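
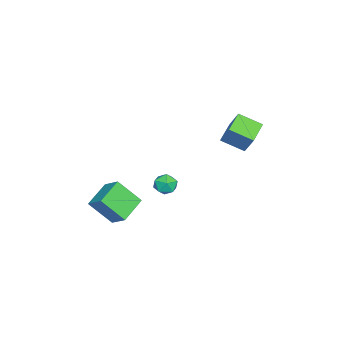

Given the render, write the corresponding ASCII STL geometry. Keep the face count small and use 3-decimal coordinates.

solid 
facet normal -0.950 0.114 0.289
outer loop
vertex 1.635 3.436 5.233
vertex 1.596 4.941 4.51
vertex 1.157 2.793 3.918
endloop
endfacet
facet normal 0.023 -0.901 0.433
outer loop
vertex 2.764 2.599 3.43
vertex 1.635 3.436 5.233
vertex 1.157 2.793 3.918
endloop
endfacet
facet normal -0.951 0.115 0.289
outer loop
vertex 1.157 2.793 3.918
vertex 1.596 4.941 4.51
vertex 1.119 4.298 3.195
endloop
endfacet
facet normal -0.310 -0.418 -0.854
outer loop
vertex 1.119 4.298 3.195
vertex 2.764 2.599 3.43
vertex 1.157 2.793 3.918
endloop
endfacet
facet normal 0.310 0.418 0.854
outer loop
vertex 1.635 3.436 5.233
vertex 3.203 4.747 4.022
vertex 1.596 4.941 4.51
endloop
endfacet
facet normal 0.023 -0.901 0.433
outer loop
vertex 3.241 3.242 4.745
vertex 1.635 3.436 5.233
vertex 2.764 2.599 3.43
endloop
endfacet
facet normal 0.310 0.418 0.854
outer loop
vertex 3.241 3.242 4.745
vertex 3.203 4.747 4.022
vertex 1.635 3.436 5.233
endloop
endfacet
facet normal -0.023 0.901 -0.433
outer loop
vertex 1.596 4.941 4.51
vertex 3.203 4.747 4.022
vertex 1.119 4.298 3.195
endloop
endfacet
facet normal -0.310 -0.418 -0.854
outer loop
vertex 2.725 4.104 2.707
vertex 2.764 2.599 3.43
vertex 1.119 4.298 3.195
endloop
endfacet
facet normal -0.023 0.901 -0.433
outer loop
vertex 1.119 4.298 3.195
vertex 3.203 4.747 4.022
vertex 2.725 4.104 2.707
endloop
endfacet
facet normal 0.951 -0.114 -0.289
outer loop
vertex 2.725 4.104 2.707
vertex 3.241 3.242 4.745
vertex 2.764 2.599 3.43
endloop
endfacet
facet normal 0.950 -0.115 -0.289
outer loop
vertex 3.203 4.747 4.022
vertex 3.241 3.242 4.745
vertex 2.725 4.104 2.707
endloop
endfacet
facet normal -0.895 0.271 0.354
outer loop
vertex 2.612 -4.732 -1.872
vertex 3.264 -3.708 -1.008
vertex 2.425 -3.27 -3.464
endloop
endfacet
facet normal -0.437 -0.687 -0.580
outer loop
vertex 4.216 -3.812 -4.172
vertex 2.612 -4.732 -1.872
vertex 2.425 -3.27 -3.464
endloop
endfacet
facet normal -0.895 0.271 0.354
outer loop
vertex 2.425 -3.27 -3.464
vertex 3.264 -3.708 -1.008
vertex 3.077 -2.246 -2.6
endloop
endfacet
facet normal -0.086 0.674 -0.734
outer loop
vertex 3.077 -2.246 -2.6
vertex 4.216 -3.812 -4.172
vertex 2.425 -3.27 -3.464
endloop
endfacet
facet normal 0.086 -0.674 0.734
outer loop
vertex 2.612 -4.732 -1.872
vertex 5.055 -4.25 -1.716
vertex 3.264 -3.708 -1.008
endloop
endfacet
facet normal -0.437 -0.687 -0.580
outer loop
vertex 4.403 -5.274 -2.58
vertex 2.612 -4.732 -1.872
vertex 4.216 -3.812 -4.172
endloop
endfacet
facet normal 0.086 -0.674 0.734
outer loop
vertex 4.403 -5.274 -2.58
vertex 5.055 -4.25 -1.716
vertex 2.612 -4.732 -1.872
endloop
endfacet
facet normal 0.437 0.687 0.580
outer loop
vertex 3.264 -3.708 -1.008
vertex 5.055 -4.25 -1.716
vertex 3.077 -2.246 -2.6
endloop
endfacet
facet normal -0.086 0.674 -0.734
outer loop
vertex 4.868 -2.788 -3.308
vertex 4.216 -3.812 -4.172
vertex 3.077 -2.246 -2.6
endloop
endfacet
facet normal 0.437 0.687 0.580
outer loop
vertex 3.077 -2.246 -2.6
vertex 5.055 -4.25 -1.716
vertex 4.868 -2.788 -3.308
endloop
endfacet
facet normal 0.895 -0.271 -0.354
outer loop
vertex 4.868 -2.788 -3.308
vertex 4.403 -5.274 -2.58
vertex 4.216 -3.812 -4.172
endloop
endfacet
facet normal 0.895 -0.271 -0.354
outer loop
vertex 5.055 -4.25 -1.716
vertex 4.403 -5.274 -2.58
vertex 4.868 -2.788 -3.308
endloop
endfacet
facet normal -0.732 -0.188 0.655
outer loop
vertex 0.235 -1.072 -2.075
vertex 0.523 -1.903 -1.992
vertex 0.837 -1.271 -1.46
endloop
endfacet
facet normal -0.534 0.498 0.684
outer loop
vertex 0.235 -1.072 -2.075
vertex 0.837 -1.271 -1.46
vertex 0.919 -0.531 -1.935
endloop
endfacet
facet normal -0.624 0.780 0.035
outer loop
vertex 0.235 -1.072 -2.075
vertex 0.919 -0.531 -1.935
vertex 0.655 -0.705 -2.76
endloop
endfacet
facet normal -0.879 0.269 -0.395
outer loop
vertex 0.235 -1.072 -2.075
vertex 0.655 -0.705 -2.76
vertex 0.411 -1.553 -2.795
endloop
endfacet
facet normal -0.944 -0.328 -0.011
outer loop
vertex 0.235 -1.072 -2.075
vertex 0.411 -1.553 -2.795
vertex 0.523 -1.903 -1.992
endloop
endfacet
facet normal 0.163 0.520 0.838
outer loop
vertex 0.919 -0.531 -1.935
vertex 0.837 -1.271 -1.46
vertex 1.629 -1.027 -1.765
endloop
endfacet
facet normal -0.157 -0.589 0.793
outer loop
vertex 0.837 -1.271 -1.46
vertex 0.523 -1.903 -1.992
vertex 1.385 -1.875 -1.8
endloop
endfacet
facet normal -0.502 -0.816 -0.286
outer loop
vertex 0.523 -1.903 -1.992
vertex 0.411 -1.553 -2.795
vertex 1.121 -2.049 -2.625
endloop
endfacet
facet normal -0.395 0.151 -0.906
outer loop
vertex 0.411 -1.553 -2.795
vertex 0.655 -0.705 -2.76
vertex 1.203 -1.309 -3.1
endloop
endfacet
facet normal 0.015 0.977 -0.211
outer loop
vertex 0.655 -0.705 -2.76
vertex 0.919 -0.531 -1.935
vertex 1.517 -0.677 -2.568
endloop
endfacet
facet normal 0.879 -0.269 0.395
outer loop
vertex 1.805 -1.508 -2.485
vertex 1.629 -1.027 -1.765
vertex 1.385 -1.875 -1.8
endloop
endfacet
facet normal 0.624 -0.780 -0.035
outer loop
vertex 1.805 -1.508 -2.485
vertex 1.385 -1.875 -1.8
vertex 1.121 -2.049 -2.625
endloop
endfacet
facet normal 0.534 -0.498 -0.684
outer loop
vertex 1.805 -1.508 -2.485
vertex 1.121 -2.049 -2.625
vertex 1.203 -1.309 -3.1
endloop
endfacet
facet normal 0.732 0.188 -0.655
outer loop
vertex 1.805 -1.508 -2.485
vertex 1.203 -1.309 -3.1
vertex 1.517 -0.677 -2.568
endloop
endfacet
facet normal 0.944 0.328 0.011
outer loop
vertex 1.805 -1.508 -2.485
vertex 1.517 -0.677 -2.568
vertex 1.629 -1.027 -1.765
endloop
endfacet
facet normal 0.395 -0.151 0.906
outer loop
vertex 1.385 -1.875 -1.8
vertex 1.629 -1.027 -1.765
vertex 0.837 -1.271 -1.46
endloop
endfacet
facet normal -0.015 -0.977 0.211
outer loop
vertex 1.121 -2.049 -2.625
vertex 1.385 -1.875 -1.8
vertex 0.523 -1.903 -1.992
endloop
endfacet
facet normal -0.163 -0.520 -0.838
outer loop
vertex 1.203 -1.309 -3.1
vertex 1.121 -2.049 -2.625
vertex 0.411 -1.553 -2.795
endloop
endfacet
facet normal 0.157 0.589 -0.793
outer loop
vertex 1.517 -0.677 -2.568
vertex 1.203 -1.309 -3.1
vertex 0.655 -0.705 -2.76
endloop
endfacet
facet normal 0.502 0.816 0.286
outer loop
vertex 1.629 -1.027 -1.765
vertex 1.517 -0.677 -2.568
vertex 0.919 -0.531 -1.935
endloop
endfacet

endsolid


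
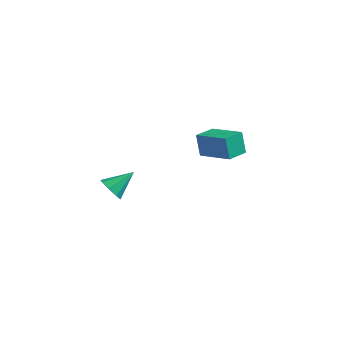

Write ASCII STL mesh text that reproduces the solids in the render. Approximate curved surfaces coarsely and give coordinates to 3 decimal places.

solid 
facet normal -0.531 -0.693 -0.486
outer loop
vertex -2.389 -3.648 -1.982
vertex -2.736 -3.817 -1.362
vertex -2.853 -3.345 -1.907
endloop
endfacet
facet normal 0.374 0.718 -0.586
outer loop
vertex -2.389 -3.648 -1.982
vertex -2.853 -3.345 -1.907
vertex -1.944 -2.783 -0.638
endloop
endfacet
facet normal -0.531 -0.694 -0.487
outer loop
vertex -2.853 -3.345 -1.907
vertex -2.736 -3.817 -1.362
vertex -3.248 -3.319 -1.513
endloop
endfacet
facet normal -0.206 0.941 -0.269
outer loop
vertex -2.853 -3.345 -1.907
vertex -3.248 -3.319 -1.513
vertex -1.944 -2.783 -0.638
endloop
endfacet
facet normal -0.531 -0.694 -0.486
outer loop
vertex -3.248 -3.319 -1.513
vertex -2.736 -3.817 -1.362
vertex -3.343 -3.584 -1.031
endloop
endfacet
facet normal -0.537 0.779 0.323
outer loop
vertex -3.248 -3.319 -1.513
vertex -3.343 -3.584 -1.031
vertex -1.944 -2.783 -0.638
endloop
endfacet
facet normal -0.532 -0.693 -0.487
outer loop
vertex -3.343 -3.584 -1.031
vertex -2.736 -3.817 -1.362
vertex -3.083 -3.986 -0.743
endloop
endfacet
facet normal -0.425 0.329 0.843
outer loop
vertex -3.343 -3.584 -1.031
vertex -3.083 -3.986 -0.743
vertex -1.944 -2.783 -0.638
endloop
endfacet
facet normal -0.530 -0.695 -0.487
outer loop
vertex -3.083 -3.986 -0.743
vertex -2.736 -3.817 -1.362
vertex -2.619 -4.288 -0.817
endloop
endfacet
facet normal 0.063 -0.146 0.987
outer loop
vertex -3.083 -3.986 -0.743
vertex -2.619 -4.288 -0.817
vertex -1.944 -2.783 -0.638
endloop
endfacet
facet normal -0.532 -0.694 -0.486
outer loop
vertex -2.619 -4.288 -0.817
vertex -2.736 -3.817 -1.362
vertex -2.224 -4.315 -1.211
endloop
endfacet
facet normal 0.644 -0.368 0.671
outer loop
vertex -2.619 -4.288 -0.817
vertex -2.224 -4.315 -1.211
vertex -1.944 -2.783 -0.638
endloop
endfacet
facet normal -0.531 -0.694 -0.486
outer loop
vertex -2.224 -4.315 -1.211
vertex -2.736 -3.817 -1.362
vertex -2.128 -4.05 -1.694
endloop
endfacet
facet normal 0.975 -0.208 0.080
outer loop
vertex -2.224 -4.315 -1.211
vertex -2.128 -4.05 -1.694
vertex -1.944 -2.783 -0.638
endloop
endfacet
facet normal -0.531 -0.694 -0.486
outer loop
vertex -2.128 -4.05 -1.694
vertex -2.736 -3.817 -1.362
vertex -2.389 -3.648 -1.982
endloop
endfacet
facet normal 0.863 0.243 -0.442
outer loop
vertex -2.128 -4.05 -1.694
vertex -2.389 -3.648 -1.982
vertex -1.944 -2.783 -0.638
endloop
endfacet
facet normal -0.871 0.287 -0.399
outer loop
vertex -0.845 2.863 -2.304
vertex -0.363 3.964 -2.564
vertex -0.462 2.423 -3.455
endloop
endfacet
facet normal -0.392 -0.895 0.212
outer loop
vertex 1.323 1.836 -2.636
vertex -0.845 2.863 -2.304
vertex -0.462 2.423 -3.455
endloop
endfacet
facet normal -0.871 0.287 -0.399
outer loop
vertex -0.462 2.423 -3.455
vertex -0.363 3.964 -2.564
vertex 0.02 3.525 -3.715
endloop
endfacet
facet normal 0.297 -0.340 -0.892
outer loop
vertex 0.02 3.525 -3.715
vertex 1.323 1.836 -2.636
vertex -0.462 2.423 -3.455
endloop
endfacet
facet normal -0.297 0.341 0.892
outer loop
vertex -0.845 2.863 -2.304
vertex 1.422 3.377 -1.745
vertex -0.363 3.964 -2.564
endloop
endfacet
facet normal -0.392 -0.895 0.211
outer loop
vertex 0.94 2.275 -1.485
vertex -0.845 2.863 -2.304
vertex 1.323 1.836 -2.636
endloop
endfacet
facet normal -0.297 0.340 0.892
outer loop
vertex 0.94 2.275 -1.485
vertex 1.422 3.377 -1.745
vertex -0.845 2.863 -2.304
endloop
endfacet
facet normal 0.391 0.896 -0.211
outer loop
vertex -0.363 3.964 -2.564
vertex 1.422 3.377 -1.745
vertex 0.02 3.525 -3.715
endloop
endfacet
facet normal 0.297 -0.341 -0.892
outer loop
vertex 1.805 2.937 -2.896
vertex 1.323 1.836 -2.636
vertex 0.02 3.525 -3.715
endloop
endfacet
facet normal 0.392 0.895 -0.212
outer loop
vertex 0.02 3.525 -3.715
vertex 1.422 3.377 -1.745
vertex 1.805 2.937 -2.896
endloop
endfacet
facet normal 0.871 -0.287 0.399
outer loop
vertex 1.805 2.937 -2.896
vertex 0.94 2.275 -1.485
vertex 1.323 1.836 -2.636
endloop
endfacet
facet normal 0.871 -0.287 0.399
outer loop
vertex 1.422 3.377 -1.745
vertex 0.94 2.275 -1.485
vertex 1.805 2.937 -2.896
endloop
endfacet

endsolid


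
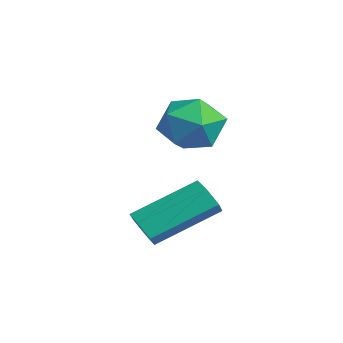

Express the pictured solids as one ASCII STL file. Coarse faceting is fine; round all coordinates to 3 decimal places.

solid 
facet normal -0.433 0.193 0.881
outer loop
vertex -2.036 2.13 2.29
vertex -2.11 1.171 2.464
vertex -1.312 1.659 2.749
endloop
endfacet
facet normal 0.022 0.715 0.699
outer loop
vertex -2.036 2.13 2.29
vertex -1.312 1.659 2.749
vertex -1.105 2.324 2.063
endloop
endfacet
facet normal -0.187 0.980 0.072
outer loop
vertex -2.036 2.13 2.29
vertex -1.105 2.324 2.063
vertex -1.775 2.248 1.355
endloop
endfacet
facet normal -0.770 0.623 -0.136
outer loop
vertex -2.036 2.13 2.29
vertex -1.775 2.248 1.355
vertex -2.396 1.535 1.603
endloop
endfacet
facet normal -0.921 0.137 0.364
outer loop
vertex -2.036 2.13 2.29
vertex -2.396 1.535 1.603
vertex -2.11 1.171 2.464
endloop
endfacet
facet normal 0.668 0.424 0.612
outer loop
vertex -1.105 2.324 2.063
vertex -1.312 1.659 2.749
vertex -0.604 1.485 2.097
endloop
endfacet
facet normal -0.067 -0.419 0.905
outer loop
vertex -1.312 1.659 2.749
vertex -2.11 1.171 2.464
vertex -1.225 0.772 2.345
endloop
endfacet
facet normal -0.858 -0.509 0.070
outer loop
vertex -2.11 1.171 2.464
vertex -2.396 1.535 1.603
vertex -1.895 0.696 1.637
endloop
endfacet
facet normal -0.613 0.277 -0.740
outer loop
vertex -2.396 1.535 1.603
vertex -1.775 2.248 1.355
vertex -1.688 1.361 0.951
endloop
endfacet
facet normal 0.330 0.853 -0.404
outer loop
vertex -1.775 2.248 1.355
vertex -1.105 2.324 2.063
vertex -0.89 1.849 1.236
endloop
endfacet
facet normal 0.770 -0.623 0.136
outer loop
vertex -0.964 0.89 1.41
vertex -0.604 1.485 2.097
vertex -1.225 0.772 2.345
endloop
endfacet
facet normal 0.187 -0.980 -0.072
outer loop
vertex -0.964 0.89 1.41
vertex -1.225 0.772 2.345
vertex -1.895 0.696 1.637
endloop
endfacet
facet normal -0.022 -0.715 -0.699
outer loop
vertex -0.964 0.89 1.41
vertex -1.895 0.696 1.637
vertex -1.688 1.361 0.951
endloop
endfacet
facet normal 0.433 -0.193 -0.881
outer loop
vertex -0.964 0.89 1.41
vertex -1.688 1.361 0.951
vertex -0.89 1.849 1.236
endloop
endfacet
facet normal 0.921 -0.137 -0.364
outer loop
vertex -0.964 0.89 1.41
vertex -0.89 1.849 1.236
vertex -0.604 1.485 2.097
endloop
endfacet
facet normal 0.613 -0.277 0.740
outer loop
vertex -1.225 0.772 2.345
vertex -0.604 1.485 2.097
vertex -1.312 1.659 2.749
endloop
endfacet
facet normal -0.330 -0.853 0.404
outer loop
vertex -1.895 0.696 1.637
vertex -1.225 0.772 2.345
vertex -2.11 1.171 2.464
endloop
endfacet
facet normal -0.668 -0.424 -0.612
outer loop
vertex -1.688 1.361 0.951
vertex -1.895 0.696 1.637
vertex -2.396 1.535 1.603
endloop
endfacet
facet normal 0.067 0.419 -0.905
outer loop
vertex -0.89 1.849 1.236
vertex -1.688 1.361 0.951
vertex -1.775 2.248 1.355
endloop
endfacet
facet normal 0.858 0.509 -0.070
outer loop
vertex -0.604 1.485 2.097
vertex -0.89 1.849 1.236
vertex -1.105 2.324 2.063
endloop
endfacet
facet normal -0.014 -0.879 -0.477
outer loop
vertex 0.517 -0.521 -0.555
vertex 0.156 -0.306 -0.94
vertex 0.718 -0.269 -1.025
endloop
endfacet
facet normal 0.936 -0.180 0.304
outer loop
vertex 0.517 -0.521 -0.555
vertex 0.718 -0.269 -1.025
vertex 0.545 1.211 0.385
endloop
endfacet
facet normal 0.936 -0.180 0.304
outer loop
vertex 0.545 1.211 0.385
vertex 0.718 -0.269 -1.025
vertex 0.746 1.463 -0.085
endloop
endfacet
facet normal 0.014 0.879 0.477
outer loop
vertex 0.545 1.211 0.385
vertex 0.746 1.463 -0.085
vertex 0.184 1.426 -0.0
endloop
endfacet
facet normal -0.014 -0.879 -0.477
outer loop
vertex 0.718 -0.269 -1.025
vertex 0.156 -0.306 -0.94
vertex 0.357 -0.054 -1.41
endloop
endfacet
facet normal 0.774 0.293 -0.562
outer loop
vertex 0.718 -0.269 -1.025
vertex 0.357 -0.054 -1.41
vertex 0.746 1.463 -0.085
endloop
endfacet
facet normal 0.773 0.293 -0.562
outer loop
vertex 0.746 1.463 -0.085
vertex 0.357 -0.054 -1.41
vertex 0.385 1.677 -0.47
endloop
endfacet
facet normal 0.014 0.879 0.476
outer loop
vertex 0.746 1.463 -0.085
vertex 0.385 1.677 -0.47
vertex 0.184 1.426 -0.0
endloop
endfacet
facet normal -0.014 -0.879 -0.477
outer loop
vertex 0.357 -0.054 -1.41
vertex 0.156 -0.306 -0.94
vertex -0.205 -0.091 -1.325
endloop
endfacet
facet normal -0.162 0.473 -0.866
outer loop
vertex 0.357 -0.054 -1.41
vertex -0.205 -0.091 -1.325
vertex 0.385 1.677 -0.47
endloop
endfacet
facet normal -0.161 0.473 -0.866
outer loop
vertex 0.385 1.677 -0.47
vertex -0.205 -0.091 -1.325
vertex -0.177 1.641 -0.385
endloop
endfacet
facet normal 0.016 0.879 0.476
outer loop
vertex 0.385 1.677 -0.47
vertex -0.177 1.641 -0.385
vertex 0.184 1.426 -0.0
endloop
endfacet
facet normal -0.014 -0.879 -0.477
outer loop
vertex -0.205 -0.091 -1.325
vertex 0.156 -0.306 -0.94
vertex -0.406 -0.343 -0.855
endloop
endfacet
facet normal -0.936 0.180 -0.304
outer loop
vertex -0.205 -0.091 -1.325
vertex -0.406 -0.343 -0.855
vertex -0.177 1.641 -0.385
endloop
endfacet
facet normal -0.936 0.180 -0.304
outer loop
vertex -0.177 1.641 -0.385
vertex -0.406 -0.343 -0.855
vertex -0.378 1.389 0.085
endloop
endfacet
facet normal 0.014 0.879 0.477
outer loop
vertex -0.177 1.641 -0.385
vertex -0.378 1.389 0.085
vertex 0.184 1.426 -0.0
endloop
endfacet
facet normal -0.014 -0.879 -0.476
outer loop
vertex -0.406 -0.343 -0.855
vertex 0.156 -0.306 -0.94
vertex -0.045 -0.557 -0.47
endloop
endfacet
facet normal -0.773 -0.293 0.562
outer loop
vertex -0.406 -0.343 -0.855
vertex -0.045 -0.557 -0.47
vertex -0.378 1.389 0.085
endloop
endfacet
facet normal -0.774 -0.293 0.562
outer loop
vertex -0.378 1.389 0.085
vertex -0.045 -0.557 -0.47
vertex -0.017 1.174 0.47
endloop
endfacet
facet normal 0.014 0.879 0.477
outer loop
vertex -0.378 1.389 0.085
vertex -0.017 1.174 0.47
vertex 0.184 1.426 -0.0
endloop
endfacet
facet normal -0.016 -0.879 -0.476
outer loop
vertex -0.045 -0.557 -0.47
vertex 0.156 -0.306 -0.94
vertex 0.517 -0.521 -0.555
endloop
endfacet
facet normal 0.161 -0.473 0.866
outer loop
vertex -0.045 -0.557 -0.47
vertex 0.517 -0.521 -0.555
vertex -0.017 1.174 0.47
endloop
endfacet
facet normal 0.162 -0.473 0.866
outer loop
vertex -0.017 1.174 0.47
vertex 0.517 -0.521 -0.555
vertex 0.545 1.211 0.385
endloop
endfacet
facet normal 0.014 0.879 0.477
outer loop
vertex -0.017 1.174 0.47
vertex 0.545 1.211 0.385
vertex 0.184 1.426 -0.0
endloop
endfacet

endsolid


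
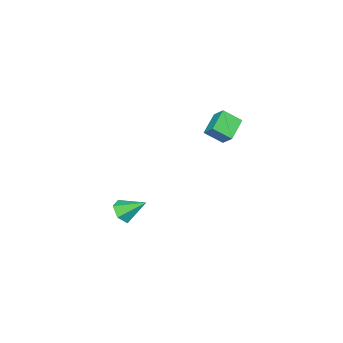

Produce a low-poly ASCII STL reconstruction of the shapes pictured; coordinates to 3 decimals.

solid 
facet normal 0.257 -0.771 -0.583
outer loop
vertex 1.539 -2.047 -3.498
vertex 1.018 -1.745 -4.126
vertex 1.85 -1.493 -4.093
endloop
endfacet
facet normal 0.717 0.282 0.637
outer loop
vertex 1.539 -2.047 -3.498
vertex 1.85 -1.493 -4.093
vertex 0.582 -0.435 -3.134
endloop
endfacet
facet normal 0.257 -0.771 -0.583
outer loop
vertex 1.85 -1.493 -4.093
vertex 1.018 -1.745 -4.126
vertex 1.329 -1.191 -4.721
endloop
endfacet
facet normal 0.590 0.801 -0.104
outer loop
vertex 1.85 -1.493 -4.093
vertex 1.329 -1.191 -4.721
vertex 0.582 -0.435 -3.134
endloop
endfacet
facet normal 0.257 -0.771 -0.583
outer loop
vertex 1.329 -1.191 -4.721
vertex 1.018 -1.745 -4.126
vertex 0.497 -1.443 -4.754
endloop
endfacet
facet normal -0.232 0.831 -0.505
outer loop
vertex 1.329 -1.191 -4.721
vertex 0.497 -1.443 -4.754
vertex 0.582 -0.435 -3.134
endloop
endfacet
facet normal 0.257 -0.771 -0.583
outer loop
vertex 0.497 -1.443 -4.754
vertex 1.018 -1.745 -4.126
vertex 0.186 -1.997 -4.159
endloop
endfacet
facet normal -0.925 0.343 -0.165
outer loop
vertex 0.497 -1.443 -4.754
vertex 0.186 -1.997 -4.159
vertex 0.582 -0.435 -3.134
endloop
endfacet
facet normal 0.256 -0.770 -0.584
outer loop
vertex 0.186 -1.997 -4.159
vertex 1.018 -1.745 -4.126
vertex 0.707 -2.299 -3.532
endloop
endfacet
facet normal -0.797 -0.177 0.577
outer loop
vertex 0.186 -1.997 -4.159
vertex 0.707 -2.299 -3.532
vertex 0.582 -0.435 -3.134
endloop
endfacet
facet normal 0.257 -0.770 -0.584
outer loop
vertex 0.707 -2.299 -3.532
vertex 1.018 -1.745 -4.126
vertex 1.539 -2.047 -3.498
endloop
endfacet
facet normal 0.023 -0.207 0.978
outer loop
vertex 0.707 -2.299 -3.532
vertex 1.539 -2.047 -3.498
vertex 0.582 -0.435 -3.134
endloop
endfacet
facet normal -0.446 0.672 -0.591
outer loop
vertex -2.307 3.421 3.105
vertex -2.057 4.169 3.767
vertex -0.963 3.645 2.345
endloop
endfacet
facet normal -0.243 -0.726 -0.643
outer loop
vertex -0.383 2.771 3.113
vertex -2.307 3.421 3.105
vertex -0.963 3.645 2.345
endloop
endfacet
facet normal -0.446 0.672 -0.591
outer loop
vertex -0.963 3.645 2.345
vertex -2.057 4.169 3.767
vertex -0.713 4.393 3.007
endloop
endfacet
facet normal 0.861 0.143 -0.487
outer loop
vertex -0.713 4.393 3.007
vertex -0.383 2.771 3.113
vertex -0.963 3.645 2.345
endloop
endfacet
facet normal -0.861 -0.143 0.487
outer loop
vertex -2.307 3.421 3.105
vertex -1.477 3.295 4.535
vertex -2.057 4.169 3.767
endloop
endfacet
facet normal -0.243 -0.726 -0.643
outer loop
vertex -1.727 2.547 3.873
vertex -2.307 3.421 3.105
vertex -0.383 2.771 3.113
endloop
endfacet
facet normal -0.861 -0.143 0.487
outer loop
vertex -1.727 2.547 3.873
vertex -1.477 3.295 4.535
vertex -2.307 3.421 3.105
endloop
endfacet
facet normal 0.243 0.726 0.643
outer loop
vertex -2.057 4.169 3.767
vertex -1.477 3.295 4.535
vertex -0.713 4.393 3.007
endloop
endfacet
facet normal 0.861 0.143 -0.487
outer loop
vertex -0.133 3.519 3.775
vertex -0.383 2.771 3.113
vertex -0.713 4.393 3.007
endloop
endfacet
facet normal 0.243 0.726 0.643
outer loop
vertex -0.713 4.393 3.007
vertex -1.477 3.295 4.535
vertex -0.133 3.519 3.775
endloop
endfacet
facet normal 0.446 -0.672 0.591
outer loop
vertex -0.133 3.519 3.775
vertex -1.727 2.547 3.873
vertex -0.383 2.771 3.113
endloop
endfacet
facet normal 0.446 -0.672 0.591
outer loop
vertex -1.477 3.295 4.535
vertex -1.727 2.547 3.873
vertex -0.133 3.519 3.775
endloop
endfacet

endsolid


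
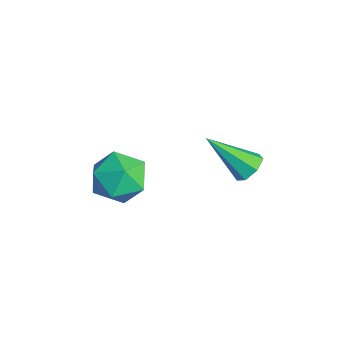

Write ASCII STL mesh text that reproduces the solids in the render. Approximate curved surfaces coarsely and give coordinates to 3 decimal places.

solid 
facet normal 0.381 0.646 -0.662
outer loop
vertex -0.975 0.358 -2.25
vertex -1.424 0.641 -2.232
vertex -0.989 0.691 -1.933
endloop
endfacet
facet normal 0.778 -0.416 0.471
outer loop
vertex -0.975 0.358 -2.25
vertex -0.989 0.691 -1.933
vertex -2.036 -0.401 -1.168
endloop
endfacet
facet normal 0.380 0.646 -0.662
outer loop
vertex -0.989 0.691 -1.933
vertex -1.424 0.641 -2.232
vertex -1.33 0.986 -1.841
endloop
endfacet
facet normal 0.422 0.213 0.881
outer loop
vertex -0.989 0.691 -1.933
vertex -1.33 0.986 -1.841
vertex -2.036 -0.401 -1.168
endloop
endfacet
facet normal 0.380 0.646 -0.662
outer loop
vertex -1.33 0.986 -1.841
vertex -1.424 0.641 -2.232
vertex -1.741 1.02 -2.044
endloop
endfacet
facet normal -0.335 0.544 0.769
outer loop
vertex -1.33 0.986 -1.841
vertex -1.741 1.02 -2.044
vertex -2.036 -0.401 -1.168
endloop
endfacet
facet normal 0.380 0.646 -0.662
outer loop
vertex -1.741 1.02 -2.044
vertex -1.424 0.641 -2.232
vertex -1.913 0.769 -2.388
endloop
endfacet
facet normal -0.919 0.327 0.221
outer loop
vertex -1.741 1.02 -2.044
vertex -1.913 0.769 -2.388
vertex -2.036 -0.401 -1.168
endloop
endfacet
facet normal 0.380 0.646 -0.662
outer loop
vertex -1.913 0.769 -2.388
vertex -1.424 0.641 -2.232
vertex -1.717 0.421 -2.615
endloop
endfacet
facet normal -0.895 -0.274 -0.353
outer loop
vertex -1.913 0.769 -2.388
vertex -1.717 0.421 -2.615
vertex -2.036 -0.401 -1.168
endloop
endfacet
facet normal 0.380 0.647 -0.662
outer loop
vertex -1.717 0.421 -2.615
vertex -1.424 0.641 -2.232
vertex -1.299 0.238 -2.554
endloop
endfacet
facet normal -0.278 -0.808 -0.520
outer loop
vertex -1.717 0.421 -2.615
vertex -1.299 0.238 -2.554
vertex -2.036 -0.401 -1.168
endloop
endfacet
facet normal 0.381 0.646 -0.661
outer loop
vertex -1.299 0.238 -2.554
vertex -1.424 0.641 -2.232
vertex -0.975 0.358 -2.25
endloop
endfacet
facet normal 0.467 -0.871 -0.153
outer loop
vertex -1.299 0.238 -2.554
vertex -0.975 0.358 -2.25
vertex -2.036 -0.401 -1.168
endloop
endfacet
facet normal 0.027 -0.333 0.943
outer loop
vertex -1.92 -2.71 -1.794
vertex -2.823 -2.753 -1.783
vertex -2.34 -3.469 -2.05
endloop
endfacet
facet normal 0.611 -0.535 0.584
outer loop
vertex -1.92 -2.71 -1.794
vertex -2.34 -3.469 -2.05
vertex -1.628 -3.167 -2.518
endloop
endfacet
facet normal 0.937 0.053 0.345
outer loop
vertex -1.92 -2.71 -1.794
vertex -1.628 -3.167 -2.518
vertex -1.671 -2.264 -2.54
endloop
endfacet
facet normal 0.556 0.619 0.555
outer loop
vertex -1.92 -2.71 -1.794
vertex -1.671 -2.264 -2.54
vertex -2.41 -2.008 -2.086
endloop
endfacet
facet normal -0.007 0.380 0.925
outer loop
vertex -1.92 -2.71 -1.794
vertex -2.41 -2.008 -2.086
vertex -2.823 -2.753 -1.783
endloop
endfacet
facet normal 0.401 -0.916 0.019
outer loop
vertex -1.628 -3.167 -2.518
vertex -2.34 -3.469 -2.05
vertex -2.35 -3.492 -2.954
endloop
endfacet
facet normal -0.543 -0.589 0.598
outer loop
vertex -2.34 -3.469 -2.05
vertex -2.823 -2.753 -1.783
vertex -3.089 -3.236 -2.5
endloop
endfacet
facet normal -0.598 0.563 0.570
outer loop
vertex -2.823 -2.753 -1.783
vertex -2.41 -2.008 -2.086
vertex -3.132 -2.333 -2.522
endloop
endfacet
facet normal 0.312 0.950 -0.028
outer loop
vertex -2.41 -2.008 -2.086
vertex -1.671 -2.264 -2.54
vertex -2.42 -2.031 -2.99
endloop
endfacet
facet normal 0.929 0.035 -0.368
outer loop
vertex -1.671 -2.264 -2.54
vertex -1.628 -3.167 -2.518
vertex -1.937 -2.747 -3.257
endloop
endfacet
facet normal -0.556 -0.619 -0.555
outer loop
vertex -2.84 -2.79 -3.246
vertex -2.35 -3.492 -2.954
vertex -3.089 -3.236 -2.5
endloop
endfacet
facet normal -0.937 -0.053 -0.345
outer loop
vertex -2.84 -2.79 -3.246
vertex -3.089 -3.236 -2.5
vertex -3.132 -2.333 -2.522
endloop
endfacet
facet normal -0.611 0.535 -0.584
outer loop
vertex -2.84 -2.79 -3.246
vertex -3.132 -2.333 -2.522
vertex -2.42 -2.031 -2.99
endloop
endfacet
facet normal -0.027 0.333 -0.943
outer loop
vertex -2.84 -2.79 -3.246
vertex -2.42 -2.031 -2.99
vertex -1.937 -2.747 -3.257
endloop
endfacet
facet normal 0.007 -0.380 -0.925
outer loop
vertex -2.84 -2.79 -3.246
vertex -1.937 -2.747 -3.257
vertex -2.35 -3.492 -2.954
endloop
endfacet
facet normal -0.312 -0.950 0.028
outer loop
vertex -3.089 -3.236 -2.5
vertex -2.35 -3.492 -2.954
vertex -2.34 -3.469 -2.05
endloop
endfacet
facet normal -0.929 -0.035 0.368
outer loop
vertex -3.132 -2.333 -2.522
vertex -3.089 -3.236 -2.5
vertex -2.823 -2.753 -1.783
endloop
endfacet
facet normal -0.401 0.916 -0.019
outer loop
vertex -2.42 -2.031 -2.99
vertex -3.132 -2.333 -2.522
vertex -2.41 -2.008 -2.086
endloop
endfacet
facet normal 0.543 0.589 -0.598
outer loop
vertex -1.937 -2.747 -3.257
vertex -2.42 -2.031 -2.99
vertex -1.671 -2.264 -2.54
endloop
endfacet
facet normal 0.598 -0.563 -0.570
outer loop
vertex -2.35 -3.492 -2.954
vertex -1.937 -2.747 -3.257
vertex -1.628 -3.167 -2.518
endloop
endfacet

endsolid


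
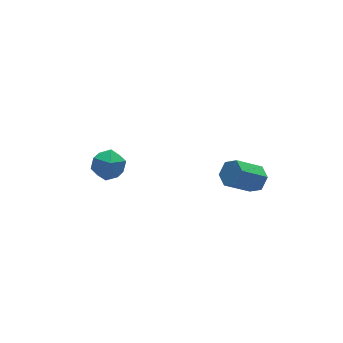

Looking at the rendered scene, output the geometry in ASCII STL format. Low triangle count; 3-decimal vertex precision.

solid 
facet normal 0.774 -0.058 -0.630
outer loop
vertex 2.29 -3.401 -0.356
vertex 1.775 -3.666 -0.964
vertex 1.918 -2.844 -0.864
endloop
endfacet
facet normal 0.452 0.747 0.488
outer loop
vertex 2.29 -3.401 -0.356
vertex 1.918 -2.844 -0.864
vertex 0.78 -3.289 0.873
endloop
endfacet
facet normal 0.452 0.747 0.488
outer loop
vertex 0.78 -3.289 0.873
vertex 1.918 -2.844 -0.864
vertex 0.408 -2.732 0.365
endloop
endfacet
facet normal -0.774 0.057 0.630
outer loop
vertex 0.78 -3.289 0.873
vertex 0.408 -2.732 0.365
vertex 0.265 -3.554 0.264
endloop
endfacet
facet normal 0.774 -0.058 -0.630
outer loop
vertex 1.918 -2.844 -0.864
vertex 1.775 -3.666 -0.964
vertex 1.403 -3.11 -1.472
endloop
endfacet
facet normal -0.158 0.947 -0.280
outer loop
vertex 1.918 -2.844 -0.864
vertex 1.403 -3.11 -1.472
vertex 0.408 -2.732 0.365
endloop
endfacet
facet normal -0.158 0.947 -0.280
outer loop
vertex 0.408 -2.732 0.365
vertex 1.403 -3.11 -1.472
vertex -0.107 -2.998 -0.243
endloop
endfacet
facet normal -0.774 0.057 0.631
outer loop
vertex 0.408 -2.732 0.365
vertex -0.107 -2.998 -0.243
vertex 0.265 -3.554 0.264
endloop
endfacet
facet normal 0.774 -0.057 -0.630
outer loop
vertex 1.403 -3.11 -1.472
vertex 1.775 -3.666 -0.964
vertex 1.26 -3.931 -1.573
endloop
endfacet
facet normal -0.609 0.201 -0.767
outer loop
vertex 1.403 -3.11 -1.472
vertex 1.26 -3.931 -1.573
vertex -0.107 -2.998 -0.243
endloop
endfacet
facet normal -0.609 0.201 -0.767
outer loop
vertex -0.107 -2.998 -0.243
vertex 1.26 -3.931 -1.573
vertex -0.25 -3.819 -0.344
endloop
endfacet
facet normal -0.774 0.057 0.631
outer loop
vertex -0.107 -2.998 -0.243
vertex -0.25 -3.819 -0.344
vertex 0.265 -3.554 0.264
endloop
endfacet
facet normal 0.774 -0.057 -0.630
outer loop
vertex 1.26 -3.931 -1.573
vertex 1.775 -3.666 -0.964
vertex 1.632 -4.488 -1.065
endloop
endfacet
facet normal -0.452 -0.747 -0.488
outer loop
vertex 1.26 -3.931 -1.573
vertex 1.632 -4.488 -1.065
vertex -0.25 -3.819 -0.344
endloop
endfacet
facet normal -0.452 -0.747 -0.488
outer loop
vertex -0.25 -3.819 -0.344
vertex 1.632 -4.488 -1.065
vertex 0.122 -4.376 0.164
endloop
endfacet
facet normal -0.774 0.058 0.630
outer loop
vertex -0.25 -3.819 -0.344
vertex 0.122 -4.376 0.164
vertex 0.265 -3.554 0.264
endloop
endfacet
facet normal 0.774 -0.057 -0.631
outer loop
vertex 1.632 -4.488 -1.065
vertex 1.775 -3.666 -0.964
vertex 2.147 -4.222 -0.457
endloop
endfacet
facet normal 0.158 -0.947 0.280
outer loop
vertex 1.632 -4.488 -1.065
vertex 2.147 -4.222 -0.457
vertex 0.122 -4.376 0.164
endloop
endfacet
facet normal 0.158 -0.947 0.280
outer loop
vertex 0.122 -4.376 0.164
vertex 2.147 -4.222 -0.457
vertex 0.637 -4.11 0.772
endloop
endfacet
facet normal -0.774 0.058 0.630
outer loop
vertex 0.122 -4.376 0.164
vertex 0.637 -4.11 0.772
vertex 0.265 -3.554 0.264
endloop
endfacet
facet normal 0.774 -0.057 -0.631
outer loop
vertex 2.147 -4.222 -0.457
vertex 1.775 -3.666 -0.964
vertex 2.29 -3.401 -0.356
endloop
endfacet
facet normal 0.609 -0.201 0.767
outer loop
vertex 2.147 -4.222 -0.457
vertex 2.29 -3.401 -0.356
vertex 0.637 -4.11 0.772
endloop
endfacet
facet normal 0.609 -0.201 0.767
outer loop
vertex 0.637 -4.11 0.772
vertex 2.29 -3.401 -0.356
vertex 0.78 -3.289 0.873
endloop
endfacet
facet normal -0.774 0.057 0.630
outer loop
vertex 0.637 -4.11 0.772
vertex 0.78 -3.289 0.873
vertex 0.265 -3.554 0.264
endloop
endfacet
facet normal -0.277 0.860 -0.429
outer loop
vertex -3.245 4.135 -4.728
vertex -4.275 4.021 -4.291
vertex -3.477 4.566 -3.715
endloop
endfacet
facet normal 0.419 0.866 -0.273
outer loop
vertex -3.245 4.135 -4.728
vertex -3.477 4.566 -3.715
vertex -2.499 4.038 -3.891
endloop
endfacet
facet normal 0.726 0.317 -0.610
outer loop
vertex -3.245 4.135 -4.728
vertex -2.499 4.038 -3.891
vertex -2.694 3.166 -4.576
endloop
endfacet
facet normal 0.220 -0.028 -0.975
outer loop
vertex -3.245 4.135 -4.728
vertex -2.694 3.166 -4.576
vertex -3.791 3.156 -4.823
endloop
endfacet
facet normal -0.400 0.307 -0.863
outer loop
vertex -3.245 4.135 -4.728
vertex -3.791 3.156 -4.823
vertex -4.275 4.021 -4.291
endloop
endfacet
facet normal 0.488 0.760 0.430
outer loop
vertex -2.499 4.038 -3.891
vertex -3.477 4.566 -3.715
vertex -3.069 3.864 -2.937
endloop
endfacet
facet normal -0.639 0.749 0.176
outer loop
vertex -3.477 4.566 -3.715
vertex -4.275 4.021 -4.291
vertex -4.166 3.854 -3.184
endloop
endfacet
facet normal -0.838 -0.145 -0.527
outer loop
vertex -4.275 4.021 -4.291
vertex -3.791 3.156 -4.823
vertex -4.361 2.982 -3.869
endloop
endfacet
facet normal 0.165 -0.687 -0.707
outer loop
vertex -3.791 3.156 -4.823
vertex -2.694 3.166 -4.576
vertex -3.383 2.454 -4.045
endloop
endfacet
facet normal 0.985 -0.129 -0.116
outer loop
vertex -2.694 3.166 -4.576
vertex -2.499 4.038 -3.891
vertex -2.585 2.999 -3.469
endloop
endfacet
facet normal -0.220 0.028 0.975
outer loop
vertex -3.615 2.885 -3.032
vertex -3.069 3.864 -2.937
vertex -4.166 3.854 -3.184
endloop
endfacet
facet normal -0.726 -0.317 0.610
outer loop
vertex -3.615 2.885 -3.032
vertex -4.166 3.854 -3.184
vertex -4.361 2.982 -3.869
endloop
endfacet
facet normal -0.419 -0.866 0.273
outer loop
vertex -3.615 2.885 -3.032
vertex -4.361 2.982 -3.869
vertex -3.383 2.454 -4.045
endloop
endfacet
facet normal 0.277 -0.860 0.429
outer loop
vertex -3.615 2.885 -3.032
vertex -3.383 2.454 -4.045
vertex -2.585 2.999 -3.469
endloop
endfacet
facet normal 0.400 -0.307 0.863
outer loop
vertex -3.615 2.885 -3.032
vertex -2.585 2.999 -3.469
vertex -3.069 3.864 -2.937
endloop
endfacet
facet normal -0.165 0.687 0.707
outer loop
vertex -4.166 3.854 -3.184
vertex -3.069 3.864 -2.937
vertex -3.477 4.566 -3.715
endloop
endfacet
facet normal -0.985 0.129 0.116
outer loop
vertex -4.361 2.982 -3.869
vertex -4.166 3.854 -3.184
vertex -4.275 4.021 -4.291
endloop
endfacet
facet normal -0.488 -0.760 -0.430
outer loop
vertex -3.383 2.454 -4.045
vertex -4.361 2.982 -3.869
vertex -3.791 3.156 -4.823
endloop
endfacet
facet normal 0.639 -0.749 -0.176
outer loop
vertex -2.585 2.999 -3.469
vertex -3.383 2.454 -4.045
vertex -2.694 3.166 -4.576
endloop
endfacet
facet normal 0.838 0.145 0.527
outer loop
vertex -3.069 3.864 -2.937
vertex -2.585 2.999 -3.469
vertex -2.499 4.038 -3.891
endloop
endfacet

endsolid


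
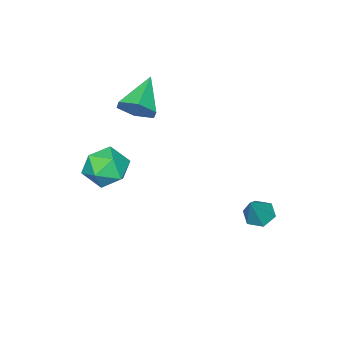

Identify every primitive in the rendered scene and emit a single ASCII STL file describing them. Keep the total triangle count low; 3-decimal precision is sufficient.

solid 
facet normal -0.459 0.403 0.792
outer loop
vertex 3.038 -1.731 -1.216
vertex 3.236 -2.697 -0.61
vertex 4.01 -1.837 -0.598
endloop
endfacet
facet normal -0.151 0.907 0.393
outer loop
vertex 3.038 -1.731 -1.216
vertex 4.01 -1.837 -0.598
vertex 4.046 -1.373 -1.656
endloop
endfacet
facet normal -0.423 0.866 -0.265
outer loop
vertex 3.038 -1.731 -1.216
vertex 4.046 -1.373 -1.656
vertex 3.294 -1.945 -2.323
endloop
endfacet
facet normal -0.902 0.335 -0.273
outer loop
vertex 3.038 -1.731 -1.216
vertex 3.294 -1.945 -2.323
vertex 2.794 -2.764 -1.677
endloop
endfacet
facet normal -0.924 0.049 0.380
outer loop
vertex 3.038 -1.731 -1.216
vertex 2.794 -2.764 -1.677
vertex 3.236 -2.697 -0.61
endloop
endfacet
facet normal 0.546 0.760 0.352
outer loop
vertex 4.046 -1.373 -1.656
vertex 4.01 -1.837 -0.598
vertex 4.866 -2.116 -1.323
endloop
endfacet
facet normal 0.047 -0.056 0.997
outer loop
vertex 4.01 -1.837 -0.598
vertex 3.236 -2.697 -0.61
vertex 4.366 -2.935 -0.677
endloop
endfacet
facet normal -0.704 -0.628 0.331
outer loop
vertex 3.236 -2.697 -0.61
vertex 2.794 -2.764 -1.677
vertex 3.614 -3.507 -1.344
endloop
endfacet
facet normal -0.668 -0.164 -0.726
outer loop
vertex 2.794 -2.764 -1.677
vertex 3.294 -1.945 -2.323
vertex 3.65 -3.043 -2.402
endloop
endfacet
facet normal 0.104 0.694 -0.712
outer loop
vertex 3.294 -1.945 -2.323
vertex 4.046 -1.373 -1.656
vertex 4.424 -2.183 -2.39
endloop
endfacet
facet normal 0.902 -0.335 0.273
outer loop
vertex 4.622 -3.149 -1.784
vertex 4.866 -2.116 -1.323
vertex 4.366 -2.935 -0.677
endloop
endfacet
facet normal 0.423 -0.866 0.265
outer loop
vertex 4.622 -3.149 -1.784
vertex 4.366 -2.935 -0.677
vertex 3.614 -3.507 -1.344
endloop
endfacet
facet normal 0.151 -0.907 -0.393
outer loop
vertex 4.622 -3.149 -1.784
vertex 3.614 -3.507 -1.344
vertex 3.65 -3.043 -2.402
endloop
endfacet
facet normal 0.459 -0.403 -0.792
outer loop
vertex 4.622 -3.149 -1.784
vertex 3.65 -3.043 -2.402
vertex 4.424 -2.183 -2.39
endloop
endfacet
facet normal 0.924 -0.049 -0.380
outer loop
vertex 4.622 -3.149 -1.784
vertex 4.424 -2.183 -2.39
vertex 4.866 -2.116 -1.323
endloop
endfacet
facet normal 0.668 0.164 0.726
outer loop
vertex 4.366 -2.935 -0.677
vertex 4.866 -2.116 -1.323
vertex 4.01 -1.837 -0.598
endloop
endfacet
facet normal -0.104 -0.694 0.712
outer loop
vertex 3.614 -3.507 -1.344
vertex 4.366 -2.935 -0.677
vertex 3.236 -2.697 -0.61
endloop
endfacet
facet normal -0.546 -0.760 -0.352
outer loop
vertex 3.65 -3.043 -2.402
vertex 3.614 -3.507 -1.344
vertex 2.794 -2.764 -1.677
endloop
endfacet
facet normal -0.047 0.056 -0.997
outer loop
vertex 4.424 -2.183 -2.39
vertex 3.65 -3.043 -2.402
vertex 3.294 -1.945 -2.323
endloop
endfacet
facet normal 0.704 0.628 -0.331
outer loop
vertex 4.866 -2.116 -1.323
vertex 4.424 -2.183 -2.39
vertex 4.046 -1.373 -1.656
endloop
endfacet
facet normal -0.556 -0.111 -0.824
outer loop
vertex 0.469 2.685 -4.714
vertex -0.154 2.866 -4.318
vertex 0.248 3.411 -4.663
endloop
endfacet
facet normal 0.928 0.298 -0.222
outer loop
vertex 0.469 2.685 -4.714
vertex 0.248 3.411 -4.663
vertex 0.774 3.054 -2.942
endloop
endfacet
facet normal -0.556 -0.111 -0.824
outer loop
vertex 0.248 3.411 -4.663
vertex -0.154 2.866 -4.318
vertex -0.375 3.592 -4.267
endloop
endfacet
facet normal 0.332 0.939 0.093
outer loop
vertex 0.248 3.411 -4.663
vertex -0.375 3.592 -4.267
vertex 0.774 3.054 -2.942
endloop
endfacet
facet normal -0.556 -0.111 -0.824
outer loop
vertex -0.375 3.592 -4.267
vertex -0.154 2.866 -4.318
vertex -0.777 3.048 -3.922
endloop
endfacet
facet normal -0.393 0.682 0.617
outer loop
vertex -0.375 3.592 -4.267
vertex -0.777 3.048 -3.922
vertex 0.774 3.054 -2.942
endloop
endfacet
facet normal -0.556 -0.112 -0.824
outer loop
vertex -0.777 3.048 -3.922
vertex -0.154 2.866 -4.318
vertex -0.557 2.322 -3.972
endloop
endfacet
facet normal -0.521 -0.215 0.826
outer loop
vertex -0.777 3.048 -3.922
vertex -0.557 2.322 -3.972
vertex 0.774 3.054 -2.942
endloop
endfacet
facet normal -0.556 -0.112 -0.824
outer loop
vertex -0.557 2.322 -3.972
vertex -0.154 2.866 -4.318
vertex 0.066 2.141 -4.368
endloop
endfacet
facet normal 0.076 -0.856 0.511
outer loop
vertex -0.557 2.322 -3.972
vertex 0.066 2.141 -4.368
vertex 0.774 3.054 -2.942
endloop
endfacet
facet normal -0.556 -0.112 -0.824
outer loop
vertex 0.066 2.141 -4.368
vertex -0.154 2.866 -4.318
vertex 0.469 2.685 -4.714
endloop
endfacet
facet normal 0.800 -0.600 -0.013
outer loop
vertex 0.066 2.141 -4.368
vertex 0.469 2.685 -4.714
vertex 0.774 3.054 -2.942
endloop
endfacet
facet normal 0.788 0.268 -0.554
outer loop
vertex 2.181 -3.119 1.52
vertex 1.58 -2.638 0.898
vertex 1.967 -2.165 1.677
endloop
endfacet
facet normal 0.224 -0.109 0.968
outer loop
vertex 2.181 -3.119 1.52
vertex 1.967 -2.165 1.677
vertex -0.02 -3.182 2.022
endloop
endfacet
facet normal 0.788 0.267 -0.554
outer loop
vertex 1.967 -2.165 1.677
vertex 1.58 -2.638 0.898
vertex 1.366 -1.684 1.054
endloop
endfacet
facet normal -0.214 0.662 0.718
outer loop
vertex 1.967 -2.165 1.677
vertex 1.366 -1.684 1.054
vertex -0.02 -3.182 2.022
endloop
endfacet
facet normal 0.788 0.267 -0.554
outer loop
vertex 1.366 -1.684 1.054
vertex 1.58 -2.638 0.898
vertex 0.979 -2.157 0.275
endloop
endfacet
facet normal -0.745 0.667 -0.035
outer loop
vertex 1.366 -1.684 1.054
vertex 0.979 -2.157 0.275
vertex -0.02 -3.182 2.022
endloop
endfacet
facet normal 0.788 0.267 -0.554
outer loop
vertex 0.979 -2.157 0.275
vertex 1.58 -2.638 0.898
vertex 1.193 -3.111 0.119
endloop
endfacet
facet normal -0.837 -0.100 -0.537
outer loop
vertex 0.979 -2.157 0.275
vertex 1.193 -3.111 0.119
vertex -0.02 -3.182 2.022
endloop
endfacet
facet normal 0.788 0.268 -0.554
outer loop
vertex 1.193 -3.111 0.119
vertex 1.58 -2.638 0.898
vertex 1.794 -3.592 0.741
endloop
endfacet
facet normal -0.400 -0.871 -0.287
outer loop
vertex 1.193 -3.111 0.119
vertex 1.794 -3.592 0.741
vertex -0.02 -3.182 2.022
endloop
endfacet
facet normal 0.788 0.268 -0.554
outer loop
vertex 1.794 -3.592 0.741
vertex 1.58 -2.638 0.898
vertex 2.181 -3.119 1.52
endloop
endfacet
facet normal 0.131 -0.875 0.466
outer loop
vertex 1.794 -3.592 0.741
vertex 2.181 -3.119 1.52
vertex -0.02 -3.182 2.022
endloop
endfacet

endsolid


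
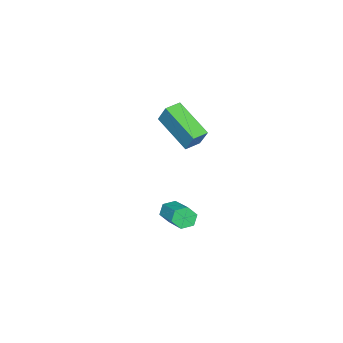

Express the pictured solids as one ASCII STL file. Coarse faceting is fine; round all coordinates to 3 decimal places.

solid 
facet normal -0.528 -0.762 -0.376
outer loop
vertex 1.798 1.008 1.455
vertex 1.596 1.35 1.046
vertex 2.078 1.058 0.961
endloop
endfacet
facet normal 0.693 -0.642 0.328
outer loop
vertex 1.798 1.008 1.455
vertex 2.078 1.058 0.961
vertex 2.907 2.608 2.243
endloop
endfacet
facet normal 0.694 -0.642 0.327
outer loop
vertex 2.907 2.608 2.243
vertex 2.078 1.058 0.961
vertex 3.186 2.658 1.749
endloop
endfacet
facet normal 0.528 0.762 0.375
outer loop
vertex 2.907 2.608 2.243
vertex 3.186 2.658 1.749
vertex 2.704 2.95 1.834
endloop
endfacet
facet normal -0.528 -0.762 -0.375
outer loop
vertex 2.078 1.058 0.961
vertex 1.596 1.35 1.046
vertex 1.875 1.4 0.552
endloop
endfacet
facet normal 0.771 -0.245 -0.588
outer loop
vertex 2.078 1.058 0.961
vertex 1.875 1.4 0.552
vertex 3.186 2.658 1.749
endloop
endfacet
facet normal 0.772 -0.246 -0.587
outer loop
vertex 3.186 2.658 1.749
vertex 1.875 1.4 0.552
vertex 2.984 3.0 1.34
endloop
endfacet
facet normal 0.528 0.762 0.376
outer loop
vertex 3.186 2.658 1.749
vertex 2.984 3.0 1.34
vertex 2.704 2.95 1.834
endloop
endfacet
facet normal -0.528 -0.762 -0.375
outer loop
vertex 1.875 1.4 0.552
vertex 1.596 1.35 1.046
vertex 1.393 1.692 0.637
endloop
endfacet
facet normal 0.079 0.396 -0.915
outer loop
vertex 1.875 1.4 0.552
vertex 1.393 1.692 0.637
vertex 2.984 3.0 1.34
endloop
endfacet
facet normal 0.079 0.396 -0.915
outer loop
vertex 2.984 3.0 1.34
vertex 1.393 1.692 0.637
vertex 2.502 3.292 1.425
endloop
endfacet
facet normal 0.528 0.762 0.376
outer loop
vertex 2.984 3.0 1.34
vertex 2.502 3.292 1.425
vertex 2.704 2.95 1.834
endloop
endfacet
facet normal -0.528 -0.762 -0.375
outer loop
vertex 1.393 1.692 0.637
vertex 1.596 1.35 1.046
vertex 1.114 1.642 1.131
endloop
endfacet
facet normal -0.694 0.642 -0.327
outer loop
vertex 1.393 1.692 0.637
vertex 1.114 1.642 1.131
vertex 2.502 3.292 1.425
endloop
endfacet
facet normal -0.693 0.642 -0.328
outer loop
vertex 2.502 3.292 1.425
vertex 1.114 1.642 1.131
vertex 2.222 3.242 1.919
endloop
endfacet
facet normal 0.528 0.762 0.376
outer loop
vertex 2.502 3.292 1.425
vertex 2.222 3.242 1.919
vertex 2.704 2.95 1.834
endloop
endfacet
facet normal -0.528 -0.762 -0.376
outer loop
vertex 1.114 1.642 1.131
vertex 1.596 1.35 1.046
vertex 1.316 1.3 1.54
endloop
endfacet
facet normal -0.772 0.246 0.587
outer loop
vertex 1.114 1.642 1.131
vertex 1.316 1.3 1.54
vertex 2.222 3.242 1.919
endloop
endfacet
facet normal -0.771 0.245 0.588
outer loop
vertex 2.222 3.242 1.919
vertex 1.316 1.3 1.54
vertex 2.425 2.9 2.328
endloop
endfacet
facet normal 0.528 0.762 0.375
outer loop
vertex 2.222 3.242 1.919
vertex 2.425 2.9 2.328
vertex 2.704 2.95 1.834
endloop
endfacet
facet normal -0.528 -0.762 -0.376
outer loop
vertex 1.316 1.3 1.54
vertex 1.596 1.35 1.046
vertex 1.798 1.008 1.455
endloop
endfacet
facet normal -0.079 -0.396 0.915
outer loop
vertex 1.316 1.3 1.54
vertex 1.798 1.008 1.455
vertex 2.425 2.9 2.328
endloop
endfacet
facet normal -0.079 -0.396 0.915
outer loop
vertex 2.425 2.9 2.328
vertex 1.798 1.008 1.455
vertex 2.907 2.608 2.243
endloop
endfacet
facet normal 0.528 0.762 0.375
outer loop
vertex 2.425 2.9 2.328
vertex 2.907 2.608 2.243
vertex 2.704 2.95 1.834
endloop
endfacet
facet normal -0.973 0.198 0.120
outer loop
vertex -3.833 -2.753 4.018
vertex -3.617 -0.944 2.784
vertex -4.1 -3.43 2.977
endloop
endfacet
facet normal -0.098 -0.823 0.560
outer loop
vertex -3.283 -3.596 2.876
vertex -3.833 -2.753 4.018
vertex -4.1 -3.43 2.977
endloop
endfacet
facet normal -0.973 0.198 0.121
outer loop
vertex -4.1 -3.43 2.977
vertex -3.617 -0.944 2.784
vertex -3.884 -1.621 1.744
endloop
endfacet
facet normal -0.210 -0.533 -0.819
outer loop
vertex -3.884 -1.621 1.744
vertex -3.283 -3.596 2.876
vertex -4.1 -3.43 2.977
endloop
endfacet
facet normal 0.210 0.534 0.819
outer loop
vertex -3.833 -2.753 4.018
vertex -2.8 -1.11 2.683
vertex -3.617 -0.944 2.784
endloop
endfacet
facet normal -0.097 -0.823 0.560
outer loop
vertex -3.016 -2.919 3.916
vertex -3.833 -2.753 4.018
vertex -3.283 -3.596 2.876
endloop
endfacet
facet normal 0.211 0.533 0.819
outer loop
vertex -3.016 -2.919 3.916
vertex -2.8 -1.11 2.683
vertex -3.833 -2.753 4.018
endloop
endfacet
facet normal 0.098 0.822 -0.560
outer loop
vertex -3.617 -0.944 2.784
vertex -2.8 -1.11 2.683
vertex -3.884 -1.621 1.744
endloop
endfacet
facet normal -0.211 -0.534 -0.819
outer loop
vertex -3.067 -1.787 1.642
vertex -3.283 -3.596 2.876
vertex -3.884 -1.621 1.744
endloop
endfacet
facet normal 0.097 0.823 -0.560
outer loop
vertex -3.884 -1.621 1.744
vertex -2.8 -1.11 2.683
vertex -3.067 -1.787 1.642
endloop
endfacet
facet normal 0.973 -0.198 -0.121
outer loop
vertex -3.067 -1.787 1.642
vertex -3.016 -2.919 3.916
vertex -3.283 -3.596 2.876
endloop
endfacet
facet normal 0.973 -0.198 -0.121
outer loop
vertex -2.8 -1.11 2.683
vertex -3.016 -2.919 3.916
vertex -3.067 -1.787 1.642
endloop
endfacet

endsolid


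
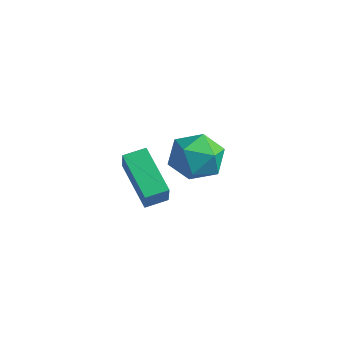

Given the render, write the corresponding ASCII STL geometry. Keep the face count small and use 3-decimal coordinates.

solid 
facet normal -0.127 0.978 -0.168
outer loop
vertex -2.581 2.679 0.755
vertex -3.182 2.778 1.787
vertex -1.993 2.93 1.77
endloop
endfacet
facet normal 0.481 0.745 -0.463
outer loop
vertex -2.581 2.679 0.755
vertex -1.993 2.93 1.77
vertex -1.532 2.147 0.988
endloop
endfacet
facet normal 0.318 0.224 -0.921
outer loop
vertex -2.581 2.679 0.755
vertex -1.532 2.147 0.988
vertex -2.435 1.512 0.522
endloop
endfacet
facet normal -0.391 0.133 -0.911
outer loop
vertex -2.581 2.679 0.755
vertex -2.435 1.512 0.522
vertex -3.455 1.902 1.017
endloop
endfacet
facet normal -0.666 0.599 -0.445
outer loop
vertex -2.581 2.679 0.755
vertex -3.455 1.902 1.017
vertex -3.182 2.778 1.787
endloop
endfacet
facet normal 0.884 0.465 0.055
outer loop
vertex -1.532 2.147 0.988
vertex -1.993 2.93 1.77
vertex -1.485 1.918 2.163
endloop
endfacet
facet normal -0.100 0.841 0.532
outer loop
vertex -1.993 2.93 1.77
vertex -3.182 2.778 1.787
vertex -2.505 2.308 2.658
endloop
endfacet
facet normal -0.970 0.229 0.083
outer loop
vertex -3.182 2.778 1.787
vertex -3.455 1.902 1.017
vertex -3.408 1.673 2.192
endloop
endfacet
facet normal -0.526 -0.524 -0.670
outer loop
vertex -3.455 1.902 1.017
vertex -2.435 1.512 0.522
vertex -2.947 0.89 1.41
endloop
endfacet
facet normal 0.621 -0.379 -0.687
outer loop
vertex -2.435 1.512 0.522
vertex -1.532 2.147 0.988
vertex -1.758 1.042 1.393
endloop
endfacet
facet normal 0.391 -0.133 0.911
outer loop
vertex -2.359 1.141 2.425
vertex -1.485 1.918 2.163
vertex -2.505 2.308 2.658
endloop
endfacet
facet normal -0.318 -0.224 0.921
outer loop
vertex -2.359 1.141 2.425
vertex -2.505 2.308 2.658
vertex -3.408 1.673 2.192
endloop
endfacet
facet normal -0.481 -0.745 0.463
outer loop
vertex -2.359 1.141 2.425
vertex -3.408 1.673 2.192
vertex -2.947 0.89 1.41
endloop
endfacet
facet normal 0.127 -0.978 0.168
outer loop
vertex -2.359 1.141 2.425
vertex -2.947 0.89 1.41
vertex -1.758 1.042 1.393
endloop
endfacet
facet normal 0.666 -0.599 0.445
outer loop
vertex -2.359 1.141 2.425
vertex -1.758 1.042 1.393
vertex -1.485 1.918 2.163
endloop
endfacet
facet normal 0.526 0.524 0.670
outer loop
vertex -2.505 2.308 2.658
vertex -1.485 1.918 2.163
vertex -1.993 2.93 1.77
endloop
endfacet
facet normal -0.621 0.379 0.687
outer loop
vertex -3.408 1.673 2.192
vertex -2.505 2.308 2.658
vertex -3.182 2.778 1.787
endloop
endfacet
facet normal -0.884 -0.465 -0.055
outer loop
vertex -2.947 0.89 1.41
vertex -3.408 1.673 2.192
vertex -3.455 1.902 1.017
endloop
endfacet
facet normal 0.100 -0.841 -0.532
outer loop
vertex -1.758 1.042 1.393
vertex -2.947 0.89 1.41
vertex -2.435 1.512 0.522
endloop
endfacet
facet normal 0.970 -0.229 -0.083
outer loop
vertex -1.485 1.918 2.163
vertex -1.758 1.042 1.393
vertex -1.532 2.147 0.988
endloop
endfacet
facet normal -0.826 0.233 0.514
outer loop
vertex -1.428 -2.668 4.487
vertex -1.085 -1.844 4.665
vertex -1.965 -2.213 3.417
endloop
endfacet
facet normal -0.377 -0.905 -0.196
outer loop
vertex -0.255 -2.696 2.355
vertex -1.428 -2.668 4.487
vertex -1.965 -2.213 3.417
endloop
endfacet
facet normal -0.826 0.233 0.513
outer loop
vertex -1.965 -2.213 3.417
vertex -1.085 -1.844 4.665
vertex -1.622 -1.39 3.595
endloop
endfacet
facet normal -0.419 0.355 -0.836
outer loop
vertex -1.622 -1.39 3.595
vertex -0.255 -2.696 2.355
vertex -1.965 -2.213 3.417
endloop
endfacet
facet normal 0.419 -0.355 0.836
outer loop
vertex -1.428 -2.668 4.487
vertex 0.625 -2.327 3.603
vertex -1.085 -1.844 4.665
endloop
endfacet
facet normal -0.377 -0.906 -0.195
outer loop
vertex 0.282 -3.15 3.425
vertex -1.428 -2.668 4.487
vertex -0.255 -2.696 2.355
endloop
endfacet
facet normal 0.419 -0.355 0.836
outer loop
vertex 0.282 -3.15 3.425
vertex 0.625 -2.327 3.603
vertex -1.428 -2.668 4.487
endloop
endfacet
facet normal 0.377 0.905 0.195
outer loop
vertex -1.085 -1.844 4.665
vertex 0.625 -2.327 3.603
vertex -1.622 -1.39 3.595
endloop
endfacet
facet normal -0.419 0.355 -0.836
outer loop
vertex 0.088 -1.872 2.533
vertex -0.255 -2.696 2.355
vertex -1.622 -1.39 3.595
endloop
endfacet
facet normal 0.377 0.905 0.196
outer loop
vertex -1.622 -1.39 3.595
vertex 0.625 -2.327 3.603
vertex 0.088 -1.872 2.533
endloop
endfacet
facet normal 0.826 -0.233 -0.513
outer loop
vertex 0.088 -1.872 2.533
vertex 0.282 -3.15 3.425
vertex -0.255 -2.696 2.355
endloop
endfacet
facet normal 0.826 -0.233 -0.514
outer loop
vertex 0.625 -2.327 3.603
vertex 0.282 -3.15 3.425
vertex 0.088 -1.872 2.533
endloop
endfacet

endsolid


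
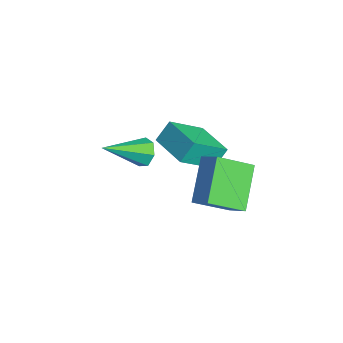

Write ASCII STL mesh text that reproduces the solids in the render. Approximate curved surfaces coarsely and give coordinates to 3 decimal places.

solid 
facet normal -0.964 -0.266 -0.027
outer loop
vertex -3.232 -0.641 -3.358
vertex -3.446 0.043 -2.471
vertex -3.646 0.997 -4.72
endloop
endfacet
facet normal 0.187 -0.600 -0.778
outer loop
vertex -1.834 1.497 -4.669
vertex -3.232 -0.641 -3.358
vertex -3.646 0.997 -4.72
endloop
endfacet
facet normal -0.964 -0.265 -0.027
outer loop
vertex -3.646 0.997 -4.72
vertex -3.446 0.043 -2.471
vertex -3.859 1.681 -3.833
endloop
endfacet
facet normal -0.191 0.755 -0.628
outer loop
vertex -3.859 1.681 -3.833
vertex -1.834 1.497 -4.669
vertex -3.646 0.997 -4.72
endloop
endfacet
facet normal 0.191 -0.755 0.628
outer loop
vertex -3.232 -0.641 -3.358
vertex -1.634 0.543 -2.42
vertex -3.446 0.043 -2.471
endloop
endfacet
facet normal 0.187 -0.600 -0.778
outer loop
vertex -1.421 -0.141 -3.307
vertex -3.232 -0.641 -3.358
vertex -1.834 1.497 -4.669
endloop
endfacet
facet normal 0.191 -0.755 0.628
outer loop
vertex -1.421 -0.141 -3.307
vertex -1.634 0.543 -2.42
vertex -3.232 -0.641 -3.358
endloop
endfacet
facet normal -0.187 0.600 0.778
outer loop
vertex -3.446 0.043 -2.471
vertex -1.634 0.543 -2.42
vertex -3.859 1.681 -3.833
endloop
endfacet
facet normal -0.191 0.755 -0.628
outer loop
vertex -2.048 2.181 -3.782
vertex -1.834 1.497 -4.669
vertex -3.859 1.681 -3.833
endloop
endfacet
facet normal -0.187 0.600 0.778
outer loop
vertex -3.859 1.681 -3.833
vertex -1.634 0.543 -2.42
vertex -2.048 2.181 -3.782
endloop
endfacet
facet normal 0.964 0.266 0.027
outer loop
vertex -2.048 2.181 -3.782
vertex -1.421 -0.141 -3.307
vertex -1.834 1.497 -4.669
endloop
endfacet
facet normal 0.964 0.266 0.027
outer loop
vertex -1.634 0.543 -2.42
vertex -1.421 -0.141 -3.307
vertex -2.048 2.181 -3.782
endloop
endfacet
facet normal -0.068 0.871 -0.486
outer loop
vertex -1.432 -1.922 -3.039
vertex -1.684 -1.603 -2.432
vertex -0.992 -1.674 -2.656
endloop
endfacet
facet normal 0.705 -0.538 -0.462
outer loop
vertex -1.432 -1.922 -3.039
vertex -0.992 -1.674 -2.656
vertex -1.536 -3.477 -1.388
endloop
endfacet
facet normal -0.068 0.871 -0.486
outer loop
vertex -0.992 -1.674 -2.656
vertex -1.684 -1.603 -2.432
vertex -1.073 -1.373 -2.105
endloop
endfacet
facet normal 0.966 -0.138 0.218
outer loop
vertex -0.992 -1.674 -2.656
vertex -1.073 -1.373 -2.105
vertex -1.536 -3.477 -1.388
endloop
endfacet
facet normal -0.068 0.871 -0.486
outer loop
vertex -1.073 -1.373 -2.105
vertex -1.684 -1.603 -2.432
vertex -1.614 -1.245 -1.8
endloop
endfacet
facet normal 0.514 0.173 0.840
outer loop
vertex -1.073 -1.373 -2.105
vertex -1.614 -1.245 -1.8
vertex -1.536 -3.477 -1.388
endloop
endfacet
facet normal -0.068 0.871 -0.486
outer loop
vertex -1.614 -1.245 -1.8
vertex -1.684 -1.603 -2.432
vertex -2.207 -1.387 -1.972
endloop
endfacet
facet normal -0.310 0.162 0.937
outer loop
vertex -1.614 -1.245 -1.8
vertex -2.207 -1.387 -1.972
vertex -1.536 -3.477 -1.388
endloop
endfacet
facet normal -0.068 0.871 -0.487
outer loop
vertex -2.207 -1.387 -1.972
vertex -1.684 -1.603 -2.432
vertex -2.406 -1.692 -2.49
endloop
endfacet
facet normal -0.885 -0.162 0.436
outer loop
vertex -2.207 -1.387 -1.972
vertex -2.406 -1.692 -2.49
vertex -1.536 -3.477 -1.388
endloop
endfacet
facet normal -0.068 0.871 -0.486
outer loop
vertex -2.406 -1.692 -2.49
vertex -1.684 -1.603 -2.432
vertex -2.061 -1.93 -2.965
endloop
endfacet
facet normal -0.779 -0.557 -0.287
outer loop
vertex -2.406 -1.692 -2.49
vertex -2.061 -1.93 -2.965
vertex -1.536 -3.477 -1.388
endloop
endfacet
facet normal -0.068 0.871 -0.486
outer loop
vertex -2.061 -1.93 -2.965
vertex -1.684 -1.603 -2.432
vertex -1.432 -1.922 -3.039
endloop
endfacet
facet normal -0.072 -0.724 -0.686
outer loop
vertex -2.061 -1.93 -2.965
vertex -1.432 -1.922 -3.039
vertex -1.536 -3.477 -1.388
endloop
endfacet
facet normal -0.729 -0.364 -0.579
outer loop
vertex 0.697 0.05 -0.912
vertex 0.73 1.648 -1.957
vertex 2.195 -0.845 -2.235
endloop
endfacet
facet normal -0.017 -0.837 0.547
outer loop
vertex 2.99 -0.448 -1.603
vertex 0.697 0.05 -0.912
vertex 2.195 -0.845 -2.235
endloop
endfacet
facet normal -0.729 -0.364 -0.579
outer loop
vertex 2.195 -0.845 -2.235
vertex 0.73 1.648 -1.957
vertex 2.228 0.753 -3.28
endloop
endfacet
facet normal 0.684 -0.409 -0.604
outer loop
vertex 2.228 0.753 -3.28
vertex 2.99 -0.448 -1.603
vertex 2.195 -0.845 -2.235
endloop
endfacet
facet normal -0.684 0.409 0.604
outer loop
vertex 0.697 0.05 -0.912
vertex 1.525 2.045 -1.325
vertex 0.73 1.648 -1.957
endloop
endfacet
facet normal -0.017 -0.837 0.547
outer loop
vertex 1.492 0.447 -0.28
vertex 0.697 0.05 -0.912
vertex 2.99 -0.448 -1.603
endloop
endfacet
facet normal -0.684 0.409 0.604
outer loop
vertex 1.492 0.447 -0.28
vertex 1.525 2.045 -1.325
vertex 0.697 0.05 -0.912
endloop
endfacet
facet normal 0.017 0.837 -0.547
outer loop
vertex 0.73 1.648 -1.957
vertex 1.525 2.045 -1.325
vertex 2.228 0.753 -3.28
endloop
endfacet
facet normal 0.684 -0.409 -0.604
outer loop
vertex 3.023 1.15 -2.648
vertex 2.99 -0.448 -1.603
vertex 2.228 0.753 -3.28
endloop
endfacet
facet normal 0.017 0.837 -0.547
outer loop
vertex 2.228 0.753 -3.28
vertex 1.525 2.045 -1.325
vertex 3.023 1.15 -2.648
endloop
endfacet
facet normal 0.729 0.364 0.579
outer loop
vertex 3.023 1.15 -2.648
vertex 1.492 0.447 -0.28
vertex 2.99 -0.448 -1.603
endloop
endfacet
facet normal 0.729 0.364 0.579
outer loop
vertex 1.525 2.045 -1.325
vertex 1.492 0.447 -0.28
vertex 3.023 1.15 -2.648
endloop
endfacet

endsolid


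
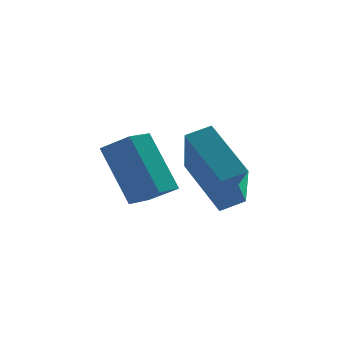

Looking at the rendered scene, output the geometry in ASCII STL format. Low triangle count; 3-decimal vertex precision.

solid 
facet normal -0.958 -0.068 -0.279
outer loop
vertex -0.288 -3.558 -0.252
vertex 0.13 -2.34 -1.986
vertex 0.134 -5.196 -1.3
endloop
endfacet
facet normal -0.193 -0.564 0.803
outer loop
vertex 0.91 -5.14 -1.074
vertex -0.288 -3.558 -0.252
vertex 0.134 -5.196 -1.3
endloop
endfacet
facet normal -0.958 -0.068 -0.280
outer loop
vertex 0.134 -5.196 -1.3
vertex 0.13 -2.34 -1.986
vertex 0.553 -3.978 -3.034
endloop
endfacet
facet normal 0.213 -0.823 -0.527
outer loop
vertex 0.553 -3.978 -3.034
vertex 0.91 -5.14 -1.074
vertex 0.134 -5.196 -1.3
endloop
endfacet
facet normal -0.213 0.823 0.527
outer loop
vertex -0.288 -3.558 -0.252
vertex 0.906 -2.284 -1.76
vertex 0.13 -2.34 -1.986
endloop
endfacet
facet normal -0.193 -0.564 0.803
outer loop
vertex 0.487 -3.502 -0.026
vertex -0.288 -3.558 -0.252
vertex 0.91 -5.14 -1.074
endloop
endfacet
facet normal -0.213 0.823 0.527
outer loop
vertex 0.487 -3.502 -0.026
vertex 0.906 -2.284 -1.76
vertex -0.288 -3.558 -0.252
endloop
endfacet
facet normal 0.193 0.564 -0.803
outer loop
vertex 0.13 -2.34 -1.986
vertex 0.906 -2.284 -1.76
vertex 0.553 -3.978 -3.034
endloop
endfacet
facet normal 0.213 -0.823 -0.527
outer loop
vertex 1.328 -3.922 -2.808
vertex 0.91 -5.14 -1.074
vertex 0.553 -3.978 -3.034
endloop
endfacet
facet normal 0.193 0.564 -0.803
outer loop
vertex 0.553 -3.978 -3.034
vertex 0.906 -2.284 -1.76
vertex 1.328 -3.922 -2.808
endloop
endfacet
facet normal 0.958 0.069 0.279
outer loop
vertex 1.328 -3.922 -2.808
vertex 0.487 -3.502 -0.026
vertex 0.91 -5.14 -1.074
endloop
endfacet
facet normal 0.958 0.068 0.279
outer loop
vertex 0.906 -2.284 -1.76
vertex 0.487 -3.502 -0.026
vertex 1.328 -3.922 -2.808
endloop
endfacet
facet normal -0.763 -0.602 0.235
outer loop
vertex -0.85 -3.105 -2.513
vertex -1.294 -1.888 -0.835
vertex -1.517 -2.5 -3.128
endloop
endfacet
facet normal 0.209 -0.574 -0.792
outer loop
vertex -0.746 -1.892 -3.365
vertex -0.85 -3.105 -2.513
vertex -1.517 -2.5 -3.128
endloop
endfacet
facet normal -0.763 -0.602 0.235
outer loop
vertex -1.517 -2.5 -3.128
vertex -1.294 -1.888 -0.835
vertex -1.96 -1.283 -1.449
endloop
endfacet
facet normal -0.611 0.555 -0.564
outer loop
vertex -1.96 -1.283 -1.449
vertex -0.746 -1.892 -3.365
vertex -1.517 -2.5 -3.128
endloop
endfacet
facet normal 0.611 -0.555 0.564
outer loop
vertex -0.85 -3.105 -2.513
vertex -0.523 -1.28 -1.072
vertex -1.294 -1.888 -0.835
endloop
endfacet
facet normal 0.209 -0.574 -0.792
outer loop
vertex -0.08 -2.497 -2.751
vertex -0.85 -3.105 -2.513
vertex -0.746 -1.892 -3.365
endloop
endfacet
facet normal 0.612 -0.555 0.564
outer loop
vertex -0.08 -2.497 -2.751
vertex -0.523 -1.28 -1.072
vertex -0.85 -3.105 -2.513
endloop
endfacet
facet normal -0.209 0.574 0.792
outer loop
vertex -1.294 -1.888 -0.835
vertex -0.523 -1.28 -1.072
vertex -1.96 -1.283 -1.449
endloop
endfacet
facet normal -0.612 0.554 -0.564
outer loop
vertex -1.19 -0.675 -1.687
vertex -0.746 -1.892 -3.365
vertex -1.96 -1.283 -1.449
endloop
endfacet
facet normal -0.209 0.574 0.792
outer loop
vertex -1.96 -1.283 -1.449
vertex -0.523 -1.28 -1.072
vertex -1.19 -0.675 -1.687
endloop
endfacet
facet normal 0.763 0.602 -0.235
outer loop
vertex -1.19 -0.675 -1.687
vertex -0.08 -2.497 -2.751
vertex -0.746 -1.892 -3.365
endloop
endfacet
facet normal 0.763 0.602 -0.235
outer loop
vertex -0.523 -1.28 -1.072
vertex -0.08 -2.497 -2.751
vertex -1.19 -0.675 -1.687
endloop
endfacet

endsolid


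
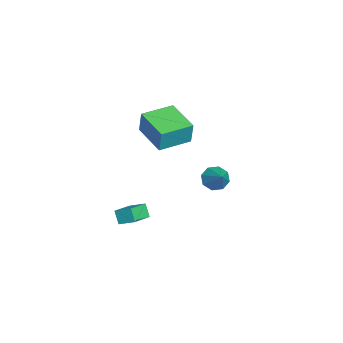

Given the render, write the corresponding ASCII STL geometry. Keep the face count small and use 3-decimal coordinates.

solid 
facet normal -0.796 -0.575 0.190
outer loop
vertex -3.184 -1.323 0.373
vertex -4.34 0.285 0.4
vertex -3.419 -1.467 -1.05
endloop
endfacet
facet normal 0.583 -0.812 -0.014
outer loop
vertex -1.7 -0.225 -1.46
vertex -3.184 -1.323 0.373
vertex -3.419 -1.467 -1.05
endloop
endfacet
facet normal -0.795 -0.575 0.190
outer loop
vertex -3.419 -1.467 -1.05
vertex -4.34 0.285 0.4
vertex -4.575 0.14 -1.023
endloop
endfacet
facet normal -0.162 -0.100 -0.982
outer loop
vertex -4.575 0.14 -1.023
vertex -1.7 -0.225 -1.46
vertex -3.419 -1.467 -1.05
endloop
endfacet
facet normal 0.162 0.100 0.982
outer loop
vertex -3.184 -1.323 0.373
vertex -2.621 1.527 -0.01
vertex -4.34 0.285 0.4
endloop
endfacet
facet normal 0.584 -0.812 -0.014
outer loop
vertex -1.465 -0.08 -0.037
vertex -3.184 -1.323 0.373
vertex -1.7 -0.225 -1.46
endloop
endfacet
facet normal 0.162 0.100 0.982
outer loop
vertex -1.465 -0.08 -0.037
vertex -2.621 1.527 -0.01
vertex -3.184 -1.323 0.373
endloop
endfacet
facet normal -0.583 0.812 0.014
outer loop
vertex -4.34 0.285 0.4
vertex -2.621 1.527 -0.01
vertex -4.575 0.14 -1.023
endloop
endfacet
facet normal -0.162 -0.100 -0.982
outer loop
vertex -2.856 1.383 -1.433
vertex -1.7 -0.225 -1.46
vertex -4.575 0.14 -1.023
endloop
endfacet
facet normal -0.584 0.812 0.014
outer loop
vertex -4.575 0.14 -1.023
vertex -2.621 1.527 -0.01
vertex -2.856 1.383 -1.433
endloop
endfacet
facet normal 0.796 0.575 -0.190
outer loop
vertex -2.856 1.383 -1.433
vertex -1.465 -0.08 -0.037
vertex -1.7 -0.225 -1.46
endloop
endfacet
facet normal 0.796 0.575 -0.190
outer loop
vertex -2.621 1.527 -0.01
vertex -1.465 -0.08 -0.037
vertex -2.856 1.383 -1.433
endloop
endfacet
facet normal -0.739 -0.272 -0.616
outer loop
vertex 0.485 2.752 -2.917
vertex -0.043 2.895 -2.347
vertex 0.283 3.322 -2.926
endloop
endfacet
facet normal 0.841 0.291 -0.456
outer loop
vertex 0.485 2.752 -2.917
vertex 0.283 3.322 -2.926
vertex 1.123 3.325 -1.373
endloop
endfacet
facet normal -0.738 -0.273 -0.617
outer loop
vertex 0.283 3.322 -2.926
vertex -0.043 2.895 -2.347
vertex -0.11 3.642 -2.597
endloop
endfacet
facet normal 0.472 0.843 -0.257
outer loop
vertex 0.283 3.322 -2.926
vertex -0.11 3.642 -2.597
vertex 1.123 3.325 -1.373
endloop
endfacet
facet normal -0.739 -0.273 -0.616
outer loop
vertex -0.11 3.642 -2.597
vertex -0.043 2.895 -2.347
vertex -0.464 3.525 -2.121
endloop
endfacet
facet normal 0.007 0.970 0.244
outer loop
vertex -0.11 3.642 -2.597
vertex -0.464 3.525 -2.121
vertex 1.123 3.325 -1.373
endloop
endfacet
facet normal -0.738 -0.272 -0.617
outer loop
vertex -0.464 3.525 -2.121
vertex -0.043 2.895 -2.347
vertex -0.572 3.039 -1.778
endloop
endfacet
facet normal -0.280 0.594 0.754
outer loop
vertex -0.464 3.525 -2.121
vertex -0.572 3.039 -1.778
vertex 1.123 3.325 -1.373
endloop
endfacet
facet normal -0.738 -0.272 -0.617
outer loop
vertex -0.572 3.039 -1.778
vertex -0.043 2.895 -2.347
vertex -0.37 2.469 -1.768
endloop
endfacet
facet normal -0.222 -0.062 0.973
outer loop
vertex -0.572 3.039 -1.778
vertex -0.37 2.469 -1.768
vertex 1.123 3.325 -1.373
endloop
endfacet
facet normal -0.739 -0.271 -0.617
outer loop
vertex -0.37 2.469 -1.768
vertex -0.043 2.895 -2.347
vertex 0.023 2.149 -2.098
endloop
endfacet
facet normal 0.148 -0.616 0.774
outer loop
vertex -0.37 2.469 -1.768
vertex 0.023 2.149 -2.098
vertex 1.123 3.325 -1.373
endloop
endfacet
facet normal -0.739 -0.271 -0.616
outer loop
vertex 0.023 2.149 -2.098
vertex -0.043 2.895 -2.347
vertex 0.377 2.266 -2.574
endloop
endfacet
facet normal 0.613 -0.742 0.273
outer loop
vertex 0.023 2.149 -2.098
vertex 0.377 2.266 -2.574
vertex 1.123 3.325 -1.373
endloop
endfacet
facet normal -0.739 -0.271 -0.617
outer loop
vertex 0.377 2.266 -2.574
vertex -0.043 2.895 -2.347
vertex 0.485 2.752 -2.917
endloop
endfacet
facet normal 0.900 -0.366 -0.236
outer loop
vertex 0.377 2.266 -2.574
vertex 0.485 2.752 -2.917
vertex 1.123 3.325 -1.373
endloop
endfacet
facet normal -0.460 -0.291 0.839
outer loop
vertex 3.486 -2.009 -2.632
vertex 3.832 -1.136 -2.139
vertex 2.412 -1.374 -3.0
endloop
endfacet
facet normal -0.327 -0.823 -0.465
outer loop
vertex 2.808 -1.124 -3.721
vertex 3.486 -2.009 -2.632
vertex 2.412 -1.374 -3.0
endloop
endfacet
facet normal -0.460 -0.291 0.839
outer loop
vertex 2.412 -1.374 -3.0
vertex 3.832 -1.136 -2.139
vertex 2.759 -0.502 -2.507
endloop
endfacet
facet normal -0.825 0.489 -0.284
outer loop
vertex 2.759 -0.502 -2.507
vertex 2.808 -1.124 -3.721
vertex 2.412 -1.374 -3.0
endloop
endfacet
facet normal 0.825 -0.488 0.284
outer loop
vertex 3.486 -2.009 -2.632
vertex 4.228 -0.886 -2.86
vertex 3.832 -1.136 -2.139
endloop
endfacet
facet normal -0.327 -0.823 -0.465
outer loop
vertex 3.881 -1.758 -3.353
vertex 3.486 -2.009 -2.632
vertex 2.808 -1.124 -3.721
endloop
endfacet
facet normal 0.826 -0.488 0.282
outer loop
vertex 3.881 -1.758 -3.353
vertex 4.228 -0.886 -2.86
vertex 3.486 -2.009 -2.632
endloop
endfacet
facet normal 0.327 0.823 0.465
outer loop
vertex 3.832 -1.136 -2.139
vertex 4.228 -0.886 -2.86
vertex 2.759 -0.502 -2.507
endloop
endfacet
facet normal -0.826 0.487 -0.283
outer loop
vertex 3.154 -0.251 -3.228
vertex 2.808 -1.124 -3.721
vertex 2.759 -0.502 -2.507
endloop
endfacet
facet normal 0.327 0.823 0.465
outer loop
vertex 2.759 -0.502 -2.507
vertex 4.228 -0.886 -2.86
vertex 3.154 -0.251 -3.228
endloop
endfacet
facet normal 0.460 0.291 -0.839
outer loop
vertex 3.154 -0.251 -3.228
vertex 3.881 -1.758 -3.353
vertex 2.808 -1.124 -3.721
endloop
endfacet
facet normal 0.460 0.291 -0.839
outer loop
vertex 4.228 -0.886 -2.86
vertex 3.881 -1.758 -3.353
vertex 3.154 -0.251 -3.228
endloop
endfacet

endsolid


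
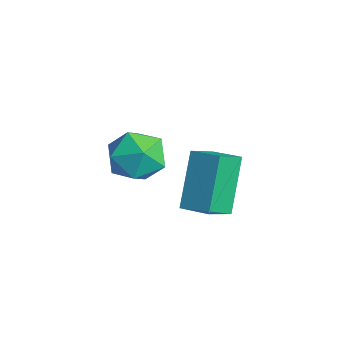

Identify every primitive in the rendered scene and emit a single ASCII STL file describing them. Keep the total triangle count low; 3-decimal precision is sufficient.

solid 
facet normal 0.244 0.234 0.941
outer loop
vertex 0.811 0.642 -2.817
vertex 0.5 -0.386 -2.48
vertex 1.561 -0.196 -2.803
endloop
endfacet
facet normal 0.652 0.591 0.475
outer loop
vertex 0.811 0.642 -2.817
vertex 1.561 -0.196 -2.803
vertex 1.539 0.523 -3.667
endloop
endfacet
facet normal 0.221 0.974 0.053
outer loop
vertex 0.811 0.642 -2.817
vertex 1.539 0.523 -3.667
vertex 0.464 0.779 -3.879
endloop
endfacet
facet normal -0.452 0.854 0.258
outer loop
vertex 0.811 0.642 -2.817
vertex 0.464 0.779 -3.879
vertex -0.178 0.217 -3.145
endloop
endfacet
facet normal -0.438 0.397 0.807
outer loop
vertex 0.811 0.642 -2.817
vertex -0.178 0.217 -3.145
vertex 0.5 -0.386 -2.48
endloop
endfacet
facet normal 0.991 0.113 0.069
outer loop
vertex 1.539 0.523 -3.667
vertex 1.561 -0.196 -2.803
vertex 1.678 -0.577 -3.855
endloop
endfacet
facet normal 0.333 -0.462 0.822
outer loop
vertex 1.561 -0.196 -2.803
vertex 0.5 -0.386 -2.48
vertex 1.036 -1.139 -3.121
endloop
endfacet
facet normal -0.771 -0.201 0.604
outer loop
vertex 0.5 -0.386 -2.48
vertex -0.178 0.217 -3.145
vertex -0.039 -0.883 -3.333
endloop
endfacet
facet normal -0.794 0.538 -0.283
outer loop
vertex -0.178 0.217 -3.145
vertex 0.464 0.779 -3.879
vertex -0.061 -0.164 -4.197
endloop
endfacet
facet normal 0.295 0.732 -0.613
outer loop
vertex 0.464 0.779 -3.879
vertex 1.539 0.523 -3.667
vertex 1.0 0.026 -4.52
endloop
endfacet
facet normal 0.452 -0.854 -0.258
outer loop
vertex 0.689 -1.002 -4.183
vertex 1.678 -0.577 -3.855
vertex 1.036 -1.139 -3.121
endloop
endfacet
facet normal -0.221 -0.974 -0.053
outer loop
vertex 0.689 -1.002 -4.183
vertex 1.036 -1.139 -3.121
vertex -0.039 -0.883 -3.333
endloop
endfacet
facet normal -0.652 -0.591 -0.475
outer loop
vertex 0.689 -1.002 -4.183
vertex -0.039 -0.883 -3.333
vertex -0.061 -0.164 -4.197
endloop
endfacet
facet normal -0.244 -0.234 -0.941
outer loop
vertex 0.689 -1.002 -4.183
vertex -0.061 -0.164 -4.197
vertex 1.0 0.026 -4.52
endloop
endfacet
facet normal 0.438 -0.397 -0.807
outer loop
vertex 0.689 -1.002 -4.183
vertex 1.0 0.026 -4.52
vertex 1.678 -0.577 -3.855
endloop
endfacet
facet normal 0.794 -0.538 0.283
outer loop
vertex 1.036 -1.139 -3.121
vertex 1.678 -0.577 -3.855
vertex 1.561 -0.196 -2.803
endloop
endfacet
facet normal -0.295 -0.732 0.613
outer loop
vertex -0.039 -0.883 -3.333
vertex 1.036 -1.139 -3.121
vertex 0.5 -0.386 -2.48
endloop
endfacet
facet normal -0.991 -0.113 -0.069
outer loop
vertex -0.061 -0.164 -4.197
vertex -0.039 -0.883 -3.333
vertex -0.178 0.217 -3.145
endloop
endfacet
facet normal -0.333 0.462 -0.822
outer loop
vertex 1.0 0.026 -4.52
vertex -0.061 -0.164 -4.197
vertex 0.464 0.779 -3.879
endloop
endfacet
facet normal 0.771 0.201 -0.604
outer loop
vertex 1.678 -0.577 -3.855
vertex 1.0 0.026 -4.52
vertex 1.539 0.523 -3.667
endloop
endfacet
facet normal -0.427 0.312 0.849
outer loop
vertex 3.216 0.786 -1.798
vertex 4.139 1.393 -1.556
vertex 2.77 1.688 -2.354
endloop
endfacet
facet normal -0.817 -0.536 -0.214
outer loop
vertex 3.701 1.007 -4.204
vertex 3.216 0.786 -1.798
vertex 2.77 1.688 -2.354
endloop
endfacet
facet normal -0.427 0.313 0.848
outer loop
vertex 2.77 1.688 -2.354
vertex 4.139 1.393 -1.556
vertex 3.692 2.294 -2.113
endloop
endfacet
facet normal -0.389 0.784 -0.484
outer loop
vertex 3.692 2.294 -2.113
vertex 3.701 1.007 -4.204
vertex 2.77 1.688 -2.354
endloop
endfacet
facet normal 0.389 -0.784 0.484
outer loop
vertex 3.216 0.786 -1.798
vertex 5.07 0.712 -3.406
vertex 4.139 1.393 -1.556
endloop
endfacet
facet normal -0.816 -0.537 -0.214
outer loop
vertex 4.148 0.106 -3.647
vertex 3.216 0.786 -1.798
vertex 3.701 1.007 -4.204
endloop
endfacet
facet normal 0.389 -0.784 0.484
outer loop
vertex 4.148 0.106 -3.647
vertex 5.07 0.712 -3.406
vertex 3.216 0.786 -1.798
endloop
endfacet
facet normal 0.816 0.537 0.213
outer loop
vertex 4.139 1.393 -1.556
vertex 5.07 0.712 -3.406
vertex 3.692 2.294 -2.113
endloop
endfacet
facet normal -0.389 0.784 -0.484
outer loop
vertex 4.624 1.614 -3.962
vertex 3.701 1.007 -4.204
vertex 3.692 2.294 -2.113
endloop
endfacet
facet normal 0.817 0.536 0.214
outer loop
vertex 3.692 2.294 -2.113
vertex 5.07 0.712 -3.406
vertex 4.624 1.614 -3.962
endloop
endfacet
facet normal 0.428 -0.312 -0.848
outer loop
vertex 4.624 1.614 -3.962
vertex 4.148 0.106 -3.647
vertex 3.701 1.007 -4.204
endloop
endfacet
facet normal 0.427 -0.312 -0.849
outer loop
vertex 5.07 0.712 -3.406
vertex 4.148 0.106 -3.647
vertex 4.624 1.614 -3.962
endloop
endfacet

endsolid
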